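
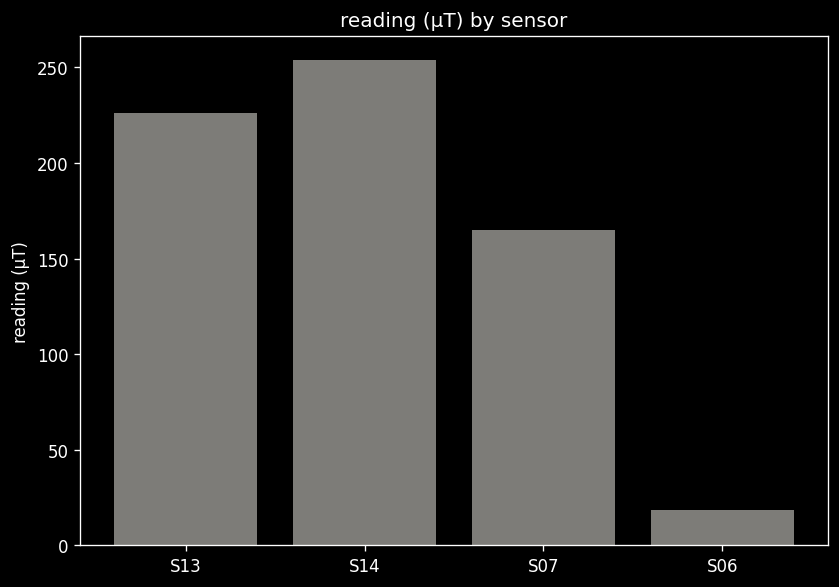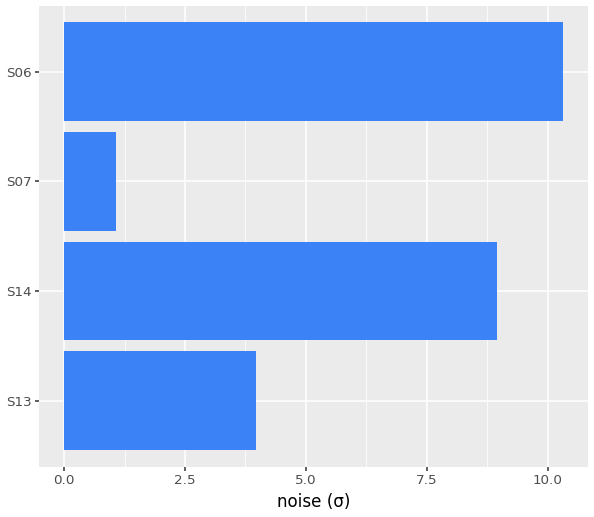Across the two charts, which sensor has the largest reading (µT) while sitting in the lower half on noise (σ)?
S13

Chart 2 median noise (σ) ≈ 6; below-median sensors: S13, S07. Among those, S13 has the highest reading (µT) (≈ 225).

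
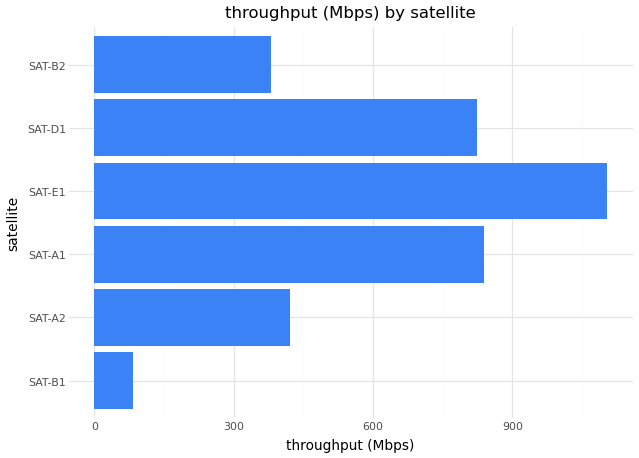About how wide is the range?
≈ 1000

Max SAT-E1 ≈ 1100, min SAT-B1 ≈ 100; range ≈ 1000.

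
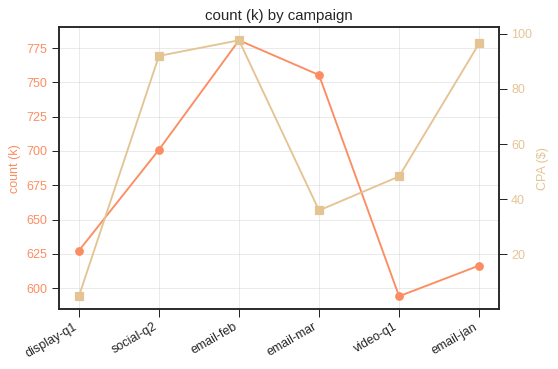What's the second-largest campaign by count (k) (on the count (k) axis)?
Top 3 (on the count (k) axis): email-feb ≈ 780, email-mar ≈ 760, social-q2 ≈ 700.

email-mar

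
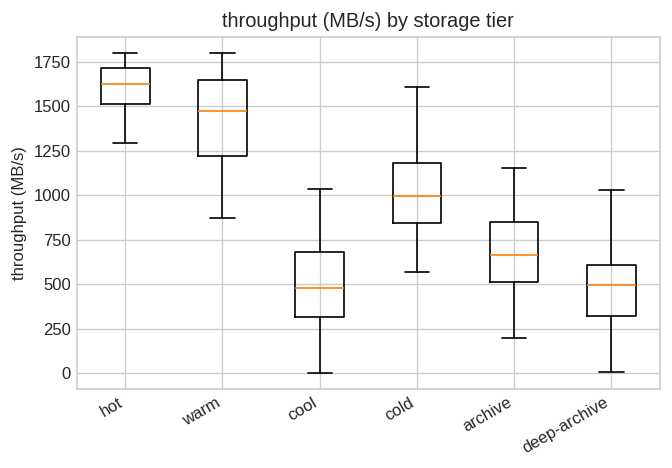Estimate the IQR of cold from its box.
≈ 400

Q3 ≈ 1200, Q1 ≈ 800; IQR ≈ 400.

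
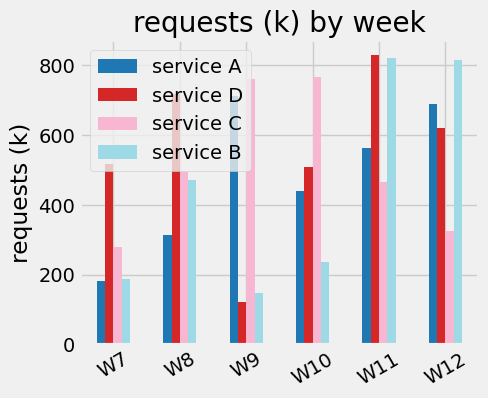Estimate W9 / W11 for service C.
≈ 1.6×

W9 ≈ 800, W11 ≈ 500; 800/500 ≈ 1.6.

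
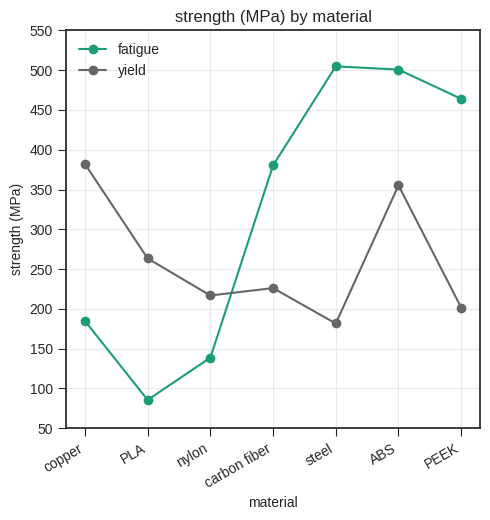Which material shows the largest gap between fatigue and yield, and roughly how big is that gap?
steel: fatigue ≈ 500, yield ≈ 200 → gap ≈ 300. Next-largest (PEEK) is only ≈ 250.

steel, ≈ 300 MPa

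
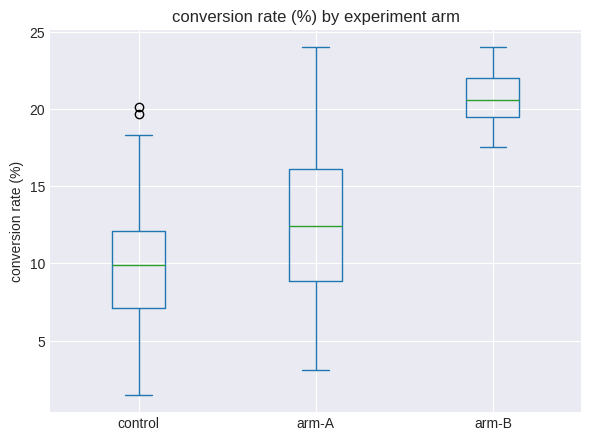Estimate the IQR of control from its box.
≈ 5

Q3 ≈ 12, Q1 ≈ 7; IQR ≈ 5.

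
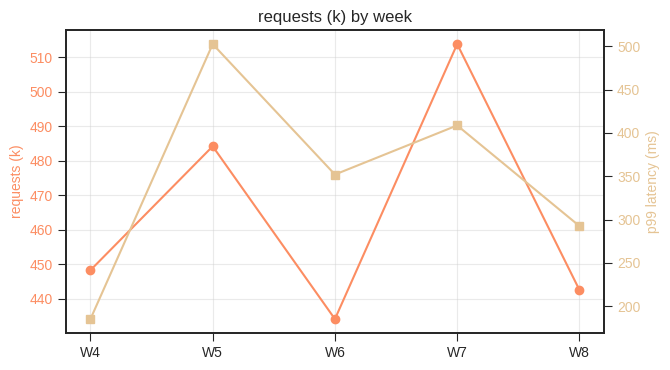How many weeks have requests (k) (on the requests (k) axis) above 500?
1

Above 500: W7.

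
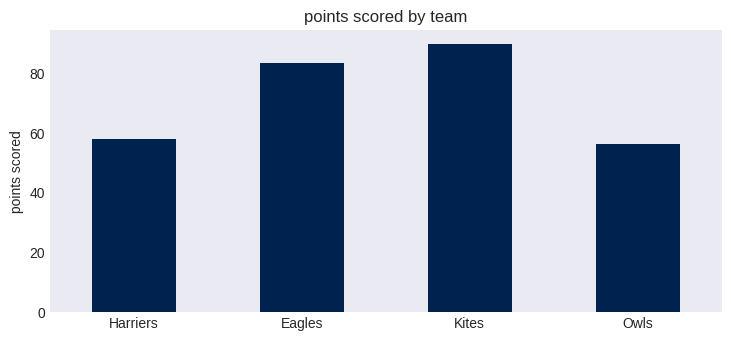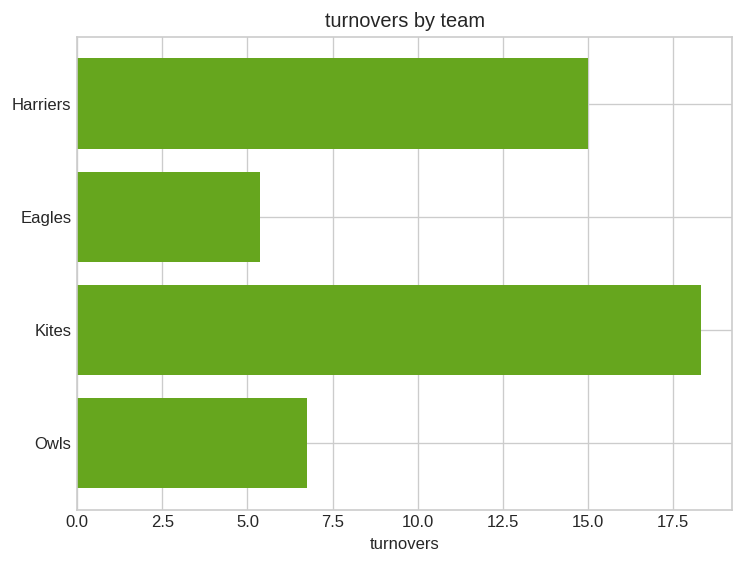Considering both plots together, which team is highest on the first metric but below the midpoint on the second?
Chart 2 median turnovers ≈ 10; below-median teams: Eagles, Owls. Among those, Eagles has the highest points scored (≈ 80).

Eagles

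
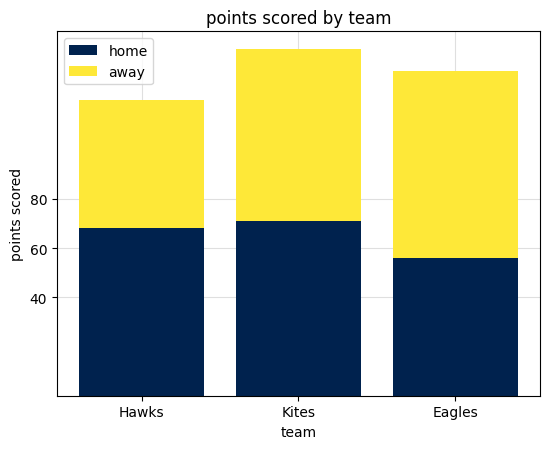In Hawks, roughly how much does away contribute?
≈ 60

away top ≈ 120, bottom ≈ 60; segment ≈ 60.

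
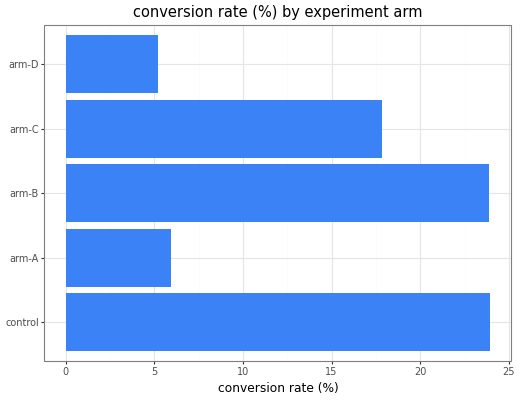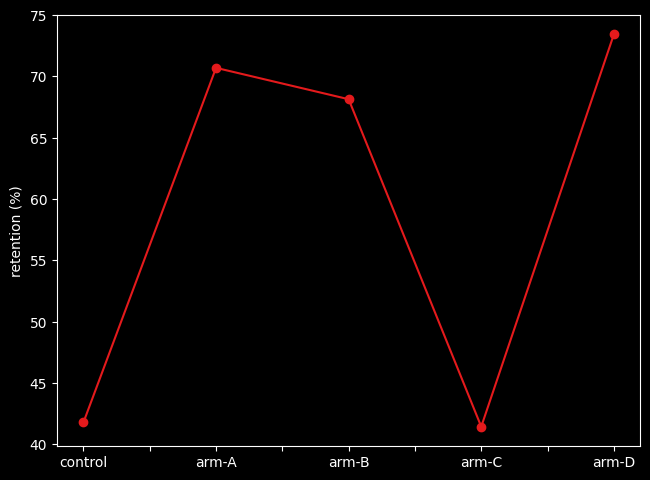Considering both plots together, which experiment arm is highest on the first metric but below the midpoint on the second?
Chart 2 median retention (%) ≈ 70; below-median experiment arms: control, arm-C. Among those, control has the highest conversion rate (%) (≈ 25).

control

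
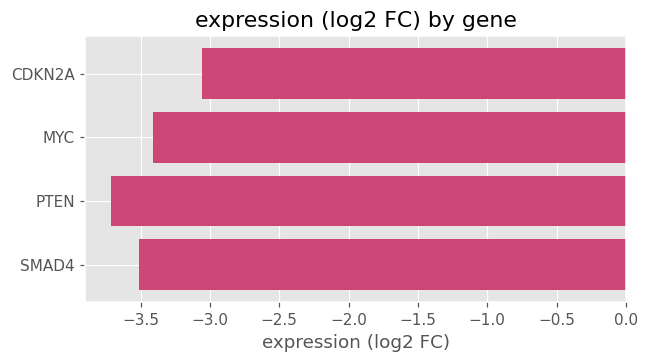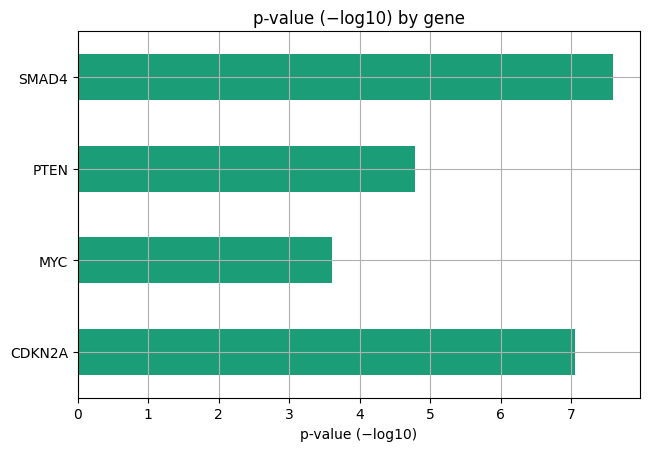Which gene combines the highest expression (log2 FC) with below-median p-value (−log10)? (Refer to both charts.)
Chart 2 median p-value (−log10) ≈ 6; below-median genes: MYC, PTEN. Among those, MYC has the highest expression (log2 FC) (≈ -3).

MYC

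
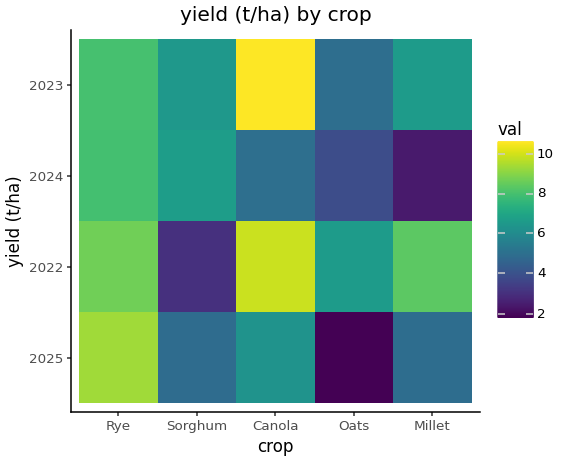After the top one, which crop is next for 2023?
Top 3 for 2023: Canola ≈ 11, Rye ≈ 8, Millet ≈ 7.

Rye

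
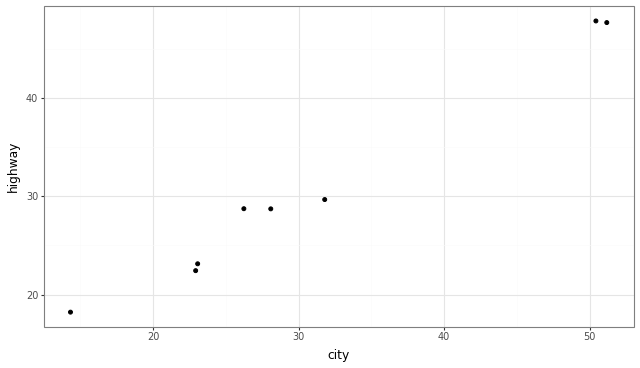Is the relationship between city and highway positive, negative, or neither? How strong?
Points are positively correlated; strong (|r| ≈ 1.0).

positive, strong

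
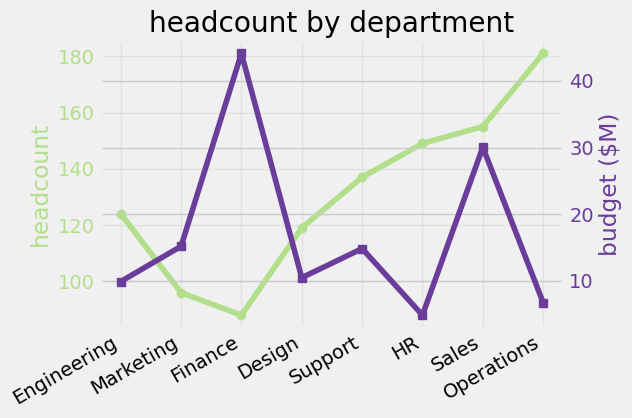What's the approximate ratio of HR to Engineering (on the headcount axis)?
≈ 1.25×

HR ≈ 150, Engineering ≈ 120; 150/120 ≈ 1.25.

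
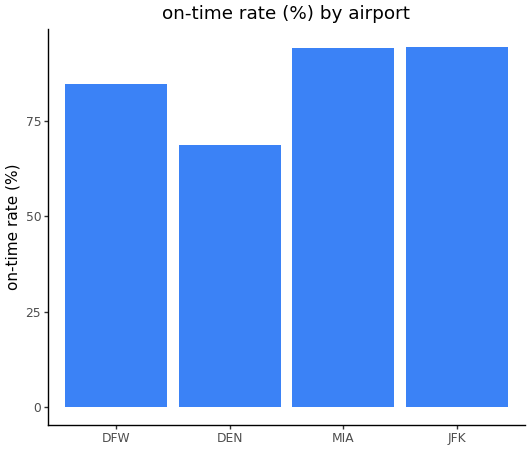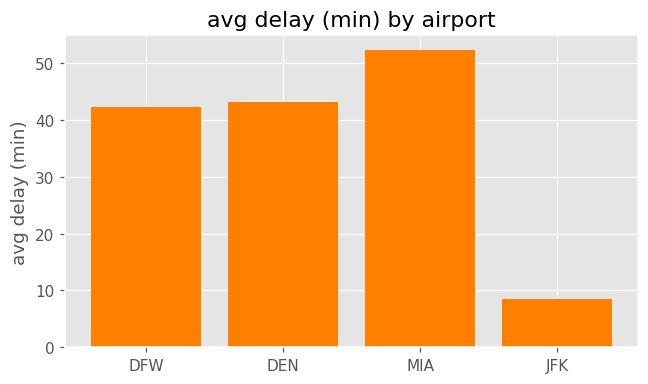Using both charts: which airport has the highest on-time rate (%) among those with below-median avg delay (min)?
Chart 2 median avg delay (min) ≈ 45; below-median airports: DFW, JFK. Among those, JFK has the highest on-time rate (%) (≈ 90).

JFK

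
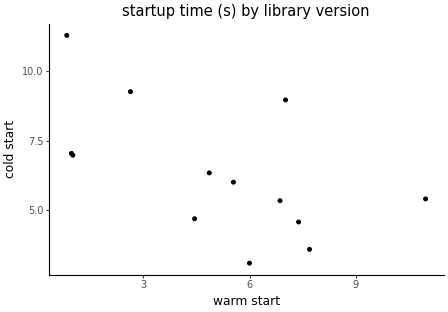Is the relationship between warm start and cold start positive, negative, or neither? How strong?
Points are negatively correlated; moderate (|r| ≈ 0.6).

negative, moderate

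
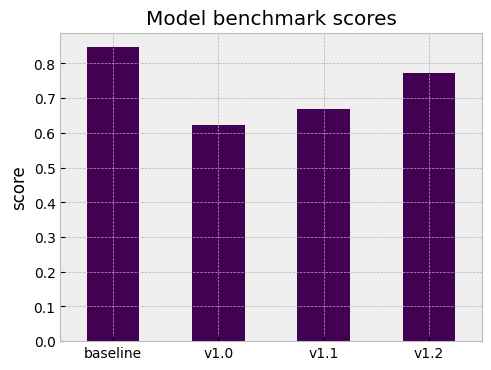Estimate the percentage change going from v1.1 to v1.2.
≈ +14.3%

v1.1 ≈ 0.7, v1.2 ≈ 0.8; (0.8 − 0.7) / 0.7 ≈ +14.3%.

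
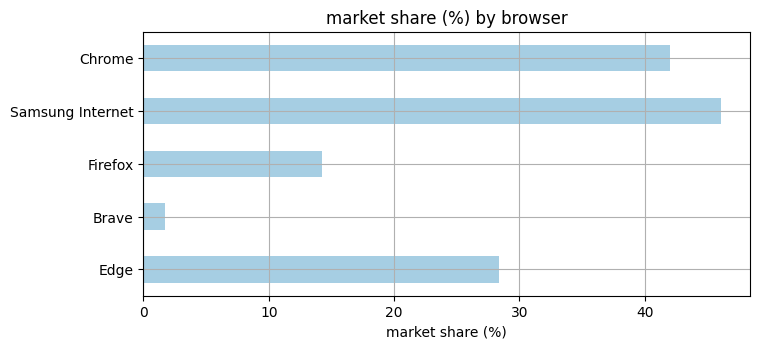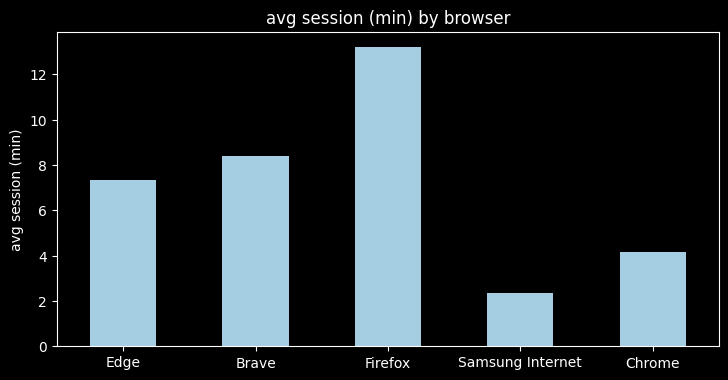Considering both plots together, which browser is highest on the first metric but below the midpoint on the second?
Chart 2 median avg session (min) ≈ 8; below-median browsers: Samsung Internet, Chrome. Among those, Samsung Internet has the highest market share (%) (≈ 45).

Samsung Internet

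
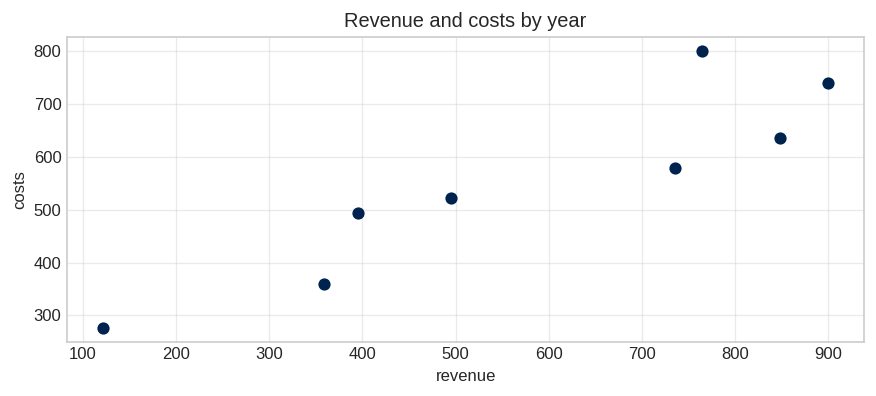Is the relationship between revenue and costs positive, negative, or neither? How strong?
positive, strong

Points are positively correlated; strong (|r| ≈ 0.9).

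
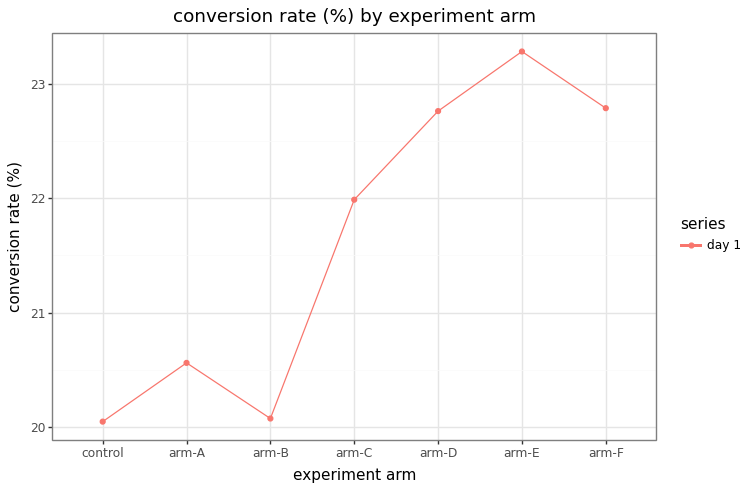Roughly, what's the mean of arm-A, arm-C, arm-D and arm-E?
(20.5 + 22.0 + 23.0 + 23.5) / 4 ≈ 22.25.

≈ 22.25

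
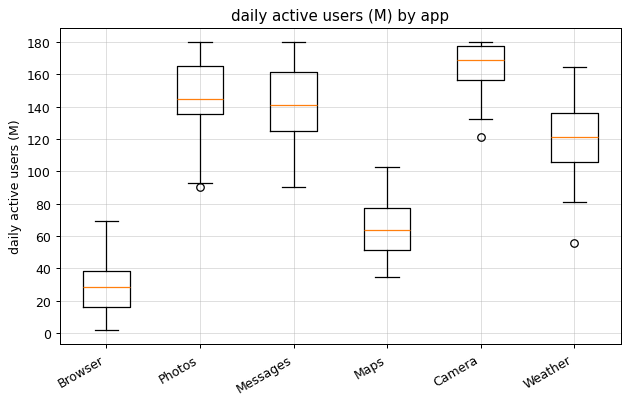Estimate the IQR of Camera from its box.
≈ 20

Q3 ≈ 180, Q1 ≈ 160; IQR ≈ 20.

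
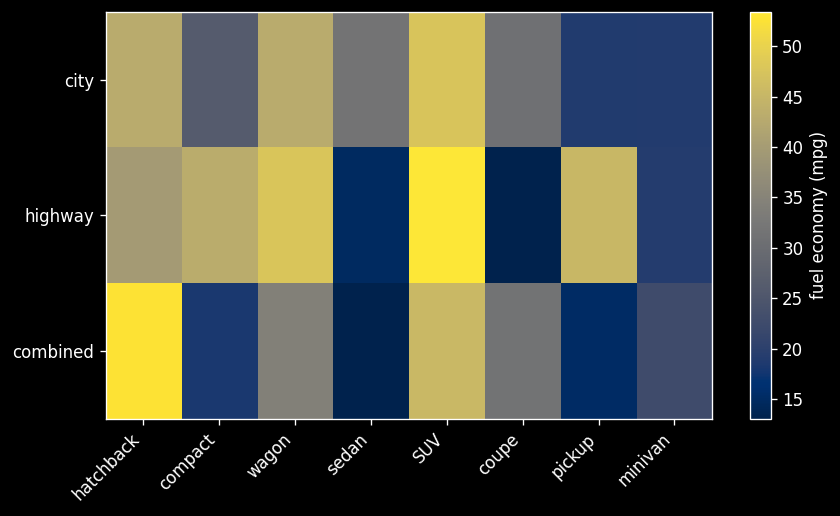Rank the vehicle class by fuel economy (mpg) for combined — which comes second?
SUV

Top 3 for combined: hatchback ≈ 55, SUV ≈ 45, wagon ≈ 35.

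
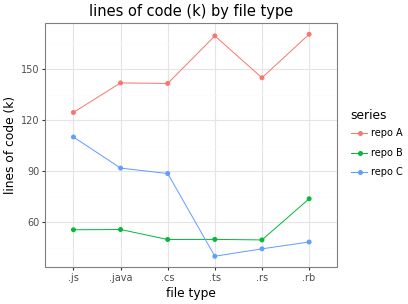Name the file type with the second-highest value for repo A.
.ts

Top 3 for repo A: .rb ≈ 180, .ts ≈ 160, .rs ≈ 140.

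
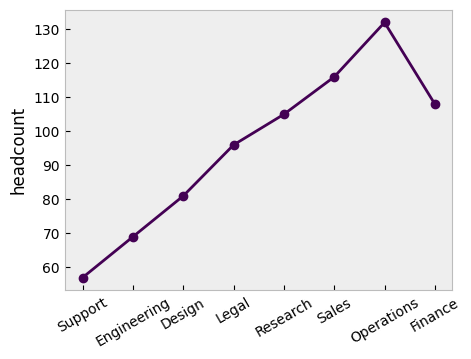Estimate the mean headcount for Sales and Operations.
≈ 125

(120 + 130) / 2 ≈ 125.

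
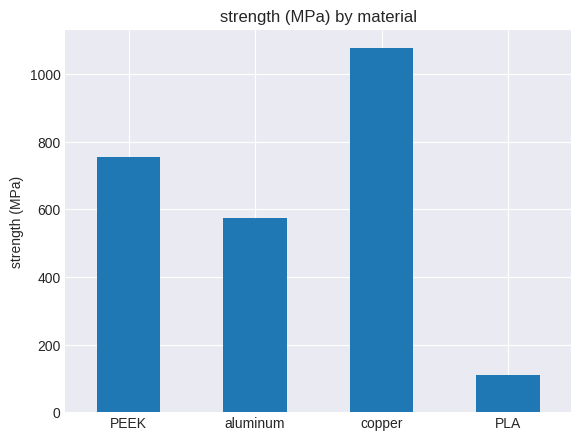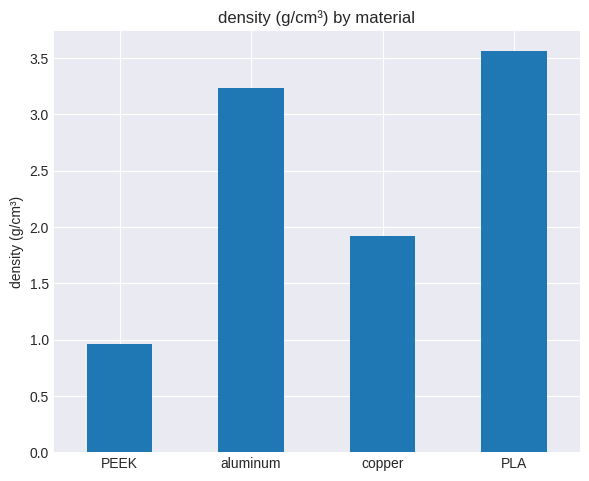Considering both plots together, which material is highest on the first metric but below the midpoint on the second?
Chart 2 median density (g/cm³) ≈ 2.5; below-median materials: PEEK, copper. Among those, copper has the highest strength (MPa) (≈ 1100).

copper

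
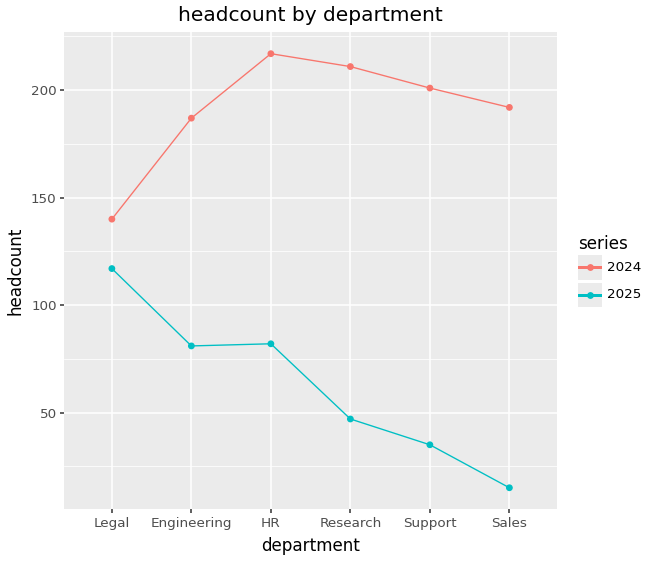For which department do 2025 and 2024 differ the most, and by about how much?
Sales: 2025 ≈ 20, 2024 ≈ 200 → gap ≈ 180. Next-largest (Support) is only ≈ 160.

Sales, ≈ 180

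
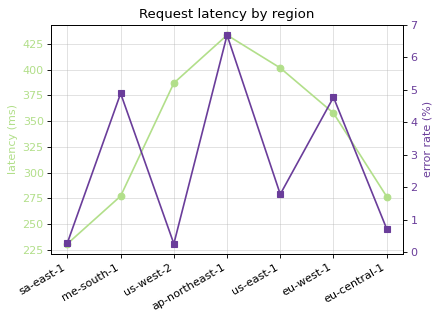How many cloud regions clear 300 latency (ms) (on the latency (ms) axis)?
4

Above 300: us-west-2, ap-northeast-1, us-east-1, eu-west-1.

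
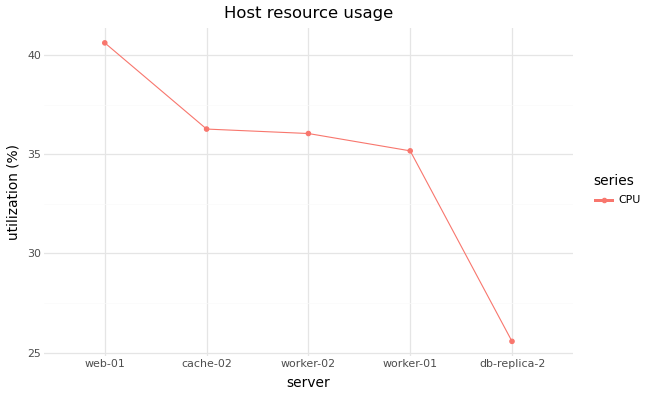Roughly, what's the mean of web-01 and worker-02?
≈ 38

(40 + 36) / 2 ≈ 38.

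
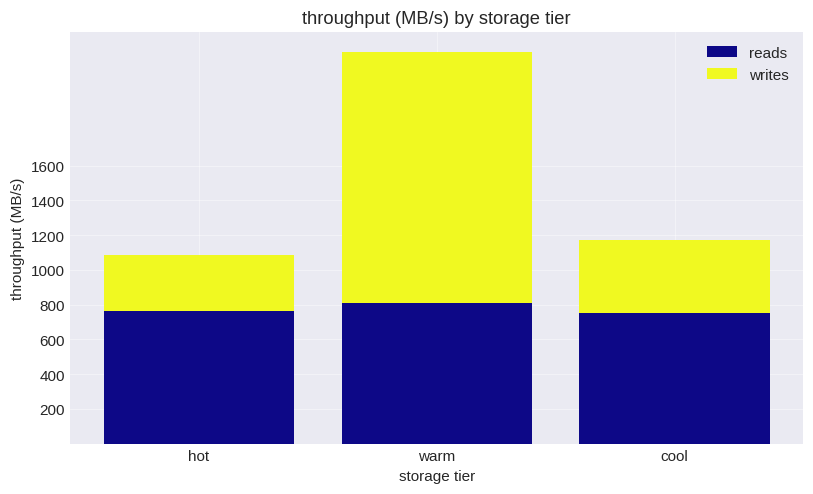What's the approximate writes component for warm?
writes top ≈ 2200, bottom ≈ 800; segment ≈ 1400.

≈ 1400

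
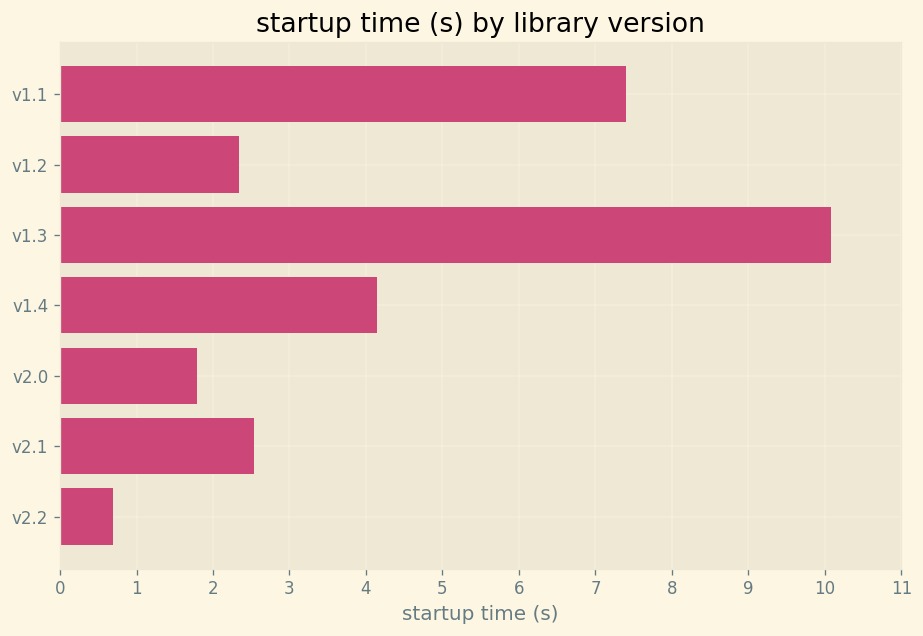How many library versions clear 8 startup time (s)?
Above 8: v1.3.

1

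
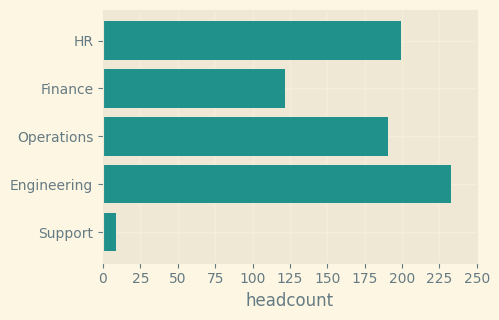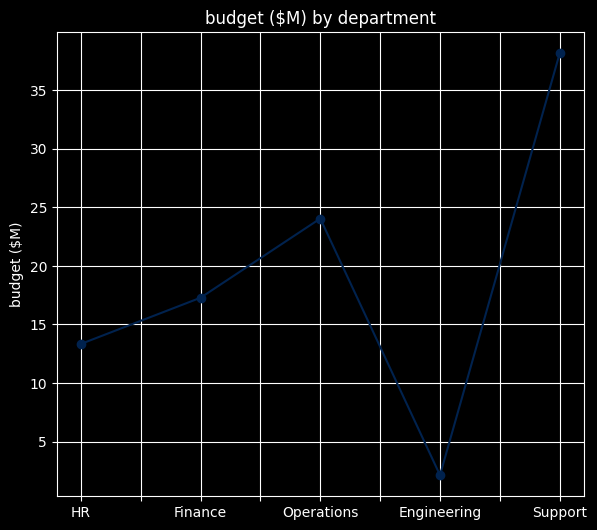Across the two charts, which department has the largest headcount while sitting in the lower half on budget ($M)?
Chart 2 median budget ($M) ≈ 15; below-median departments: HR, Engineering. Among those, Engineering has the highest headcount (≈ 225).

Engineering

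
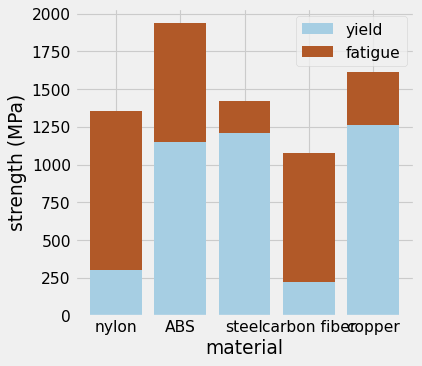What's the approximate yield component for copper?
≈ 1200

yield top ≈ 1200, bottom ≈ 0; segment ≈ 1200.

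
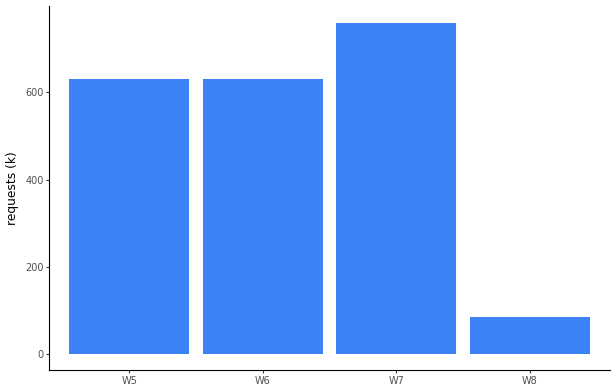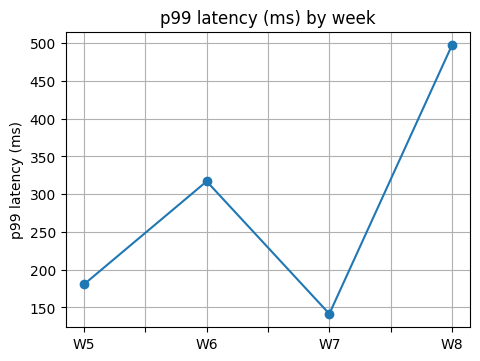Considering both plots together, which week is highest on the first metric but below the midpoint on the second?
W7

Chart 2 median p99 latency (ms) ≈ 250; below-median weeks: W5, W7. Among those, W7 has the highest requests (k) (≈ 800).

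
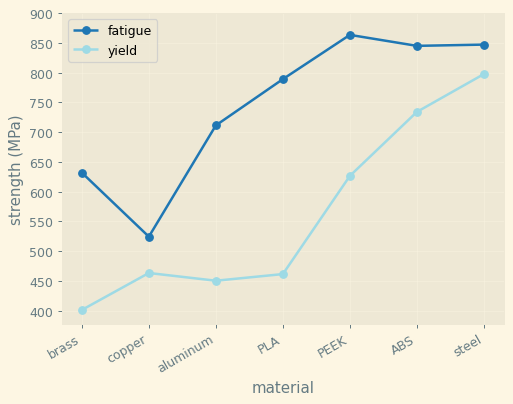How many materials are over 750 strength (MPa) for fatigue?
4

Above 750: PLA, PEEK, ABS, steel.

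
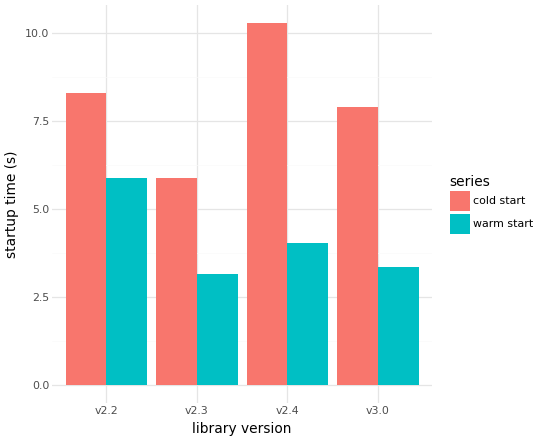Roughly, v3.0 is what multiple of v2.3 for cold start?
≈ 1.33×

v3.0 ≈ 8, v2.3 ≈ 6; 8/6 ≈ 1.33.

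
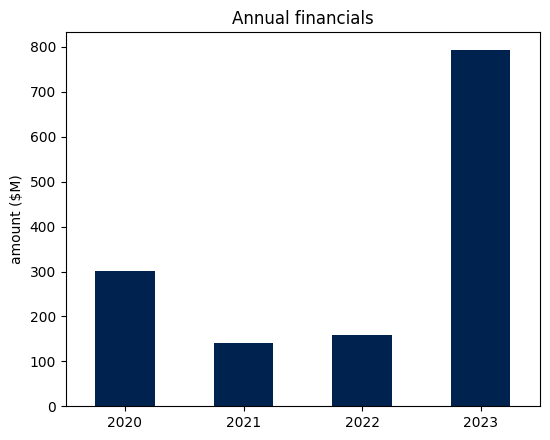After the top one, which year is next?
2020

Top 3: 2023 ≈ 800, 2020 ≈ 300, 2022 ≈ 200.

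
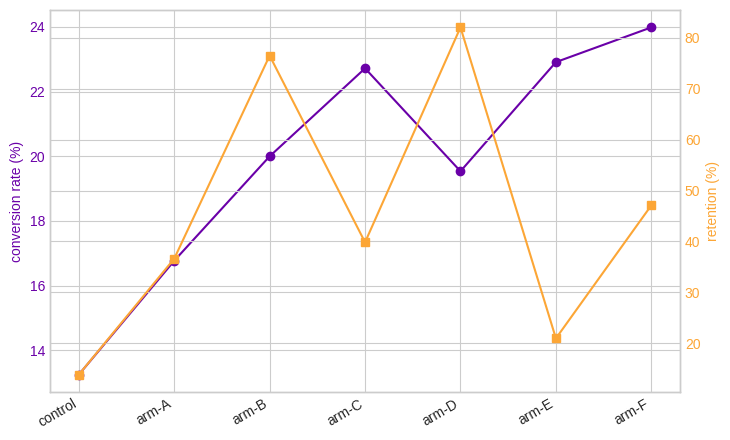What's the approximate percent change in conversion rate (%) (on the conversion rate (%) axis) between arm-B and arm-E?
≈ +15%

arm-B ≈ 20, arm-E ≈ 23; (23 − 20) / 20 ≈ +15%.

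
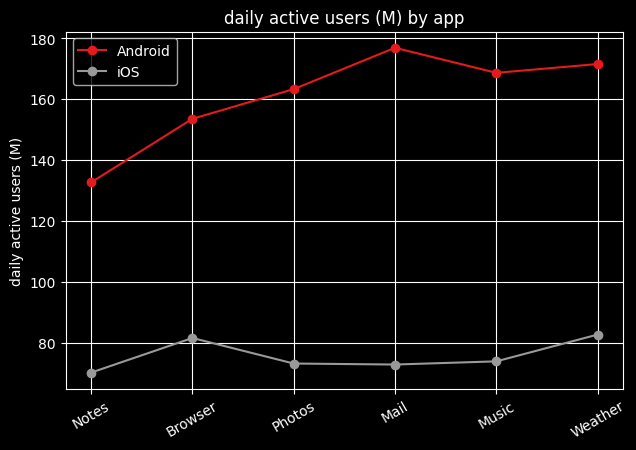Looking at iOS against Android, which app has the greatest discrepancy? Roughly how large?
Mail: iOS ≈ 70, Android ≈ 180 → gap ≈ 110. Next-largest (Music) is only ≈ 100.

Mail, ≈ 110 M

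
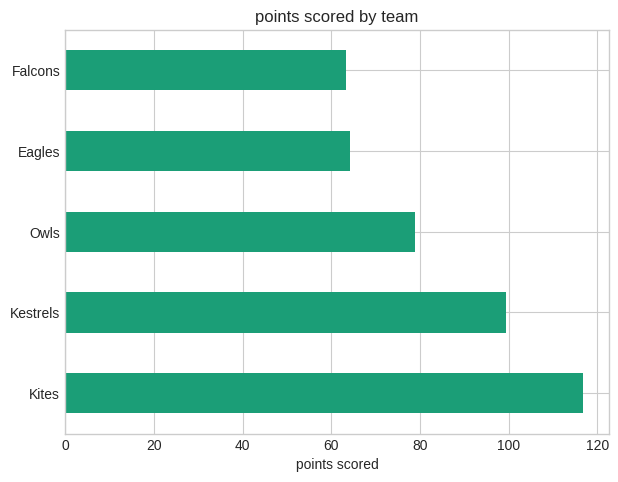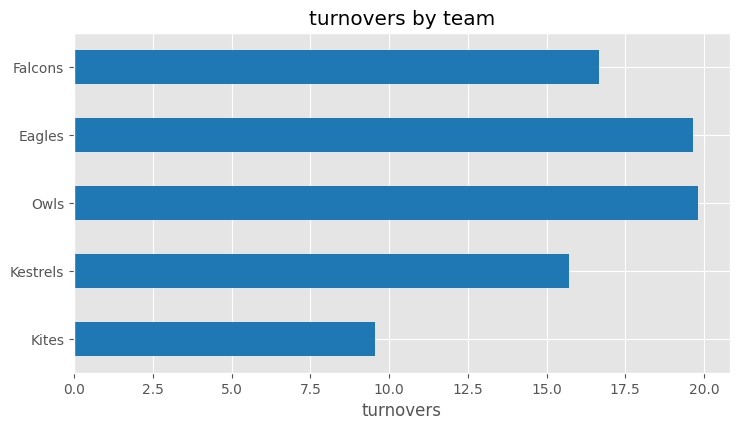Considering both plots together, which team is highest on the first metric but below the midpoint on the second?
Kites

Chart 2 median turnovers ≈ 16; below-median teams: Kites, Kestrels. Among those, Kites has the highest points scored (≈ 120).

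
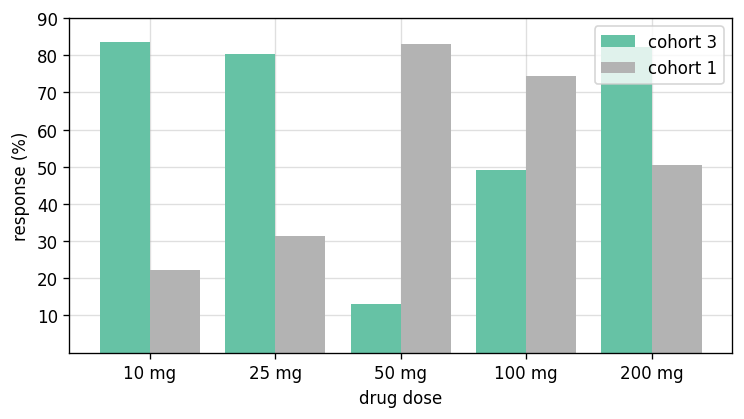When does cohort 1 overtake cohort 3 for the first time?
50 mg

25 mg: cohort 1 ≈ 30 vs cohort 3 ≈ 80 (not yet); 50 mg: cohort 1 ≈ 80 vs cohort 3 ≈ 10 (first crossover).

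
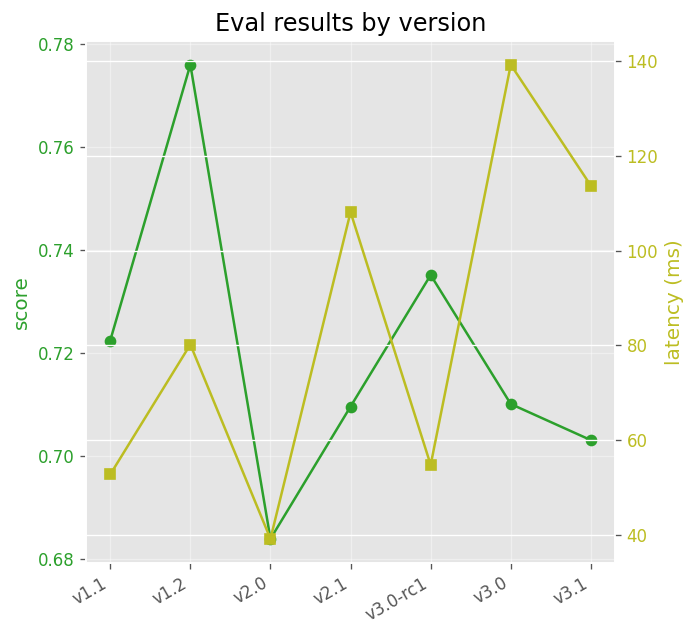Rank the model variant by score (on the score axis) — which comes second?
Top 3 (on the score axis): v1.2 ≈ 0.78, v3.0-rc1 ≈ 0.74, v1.1 ≈ 0.72.

v3.0-rc1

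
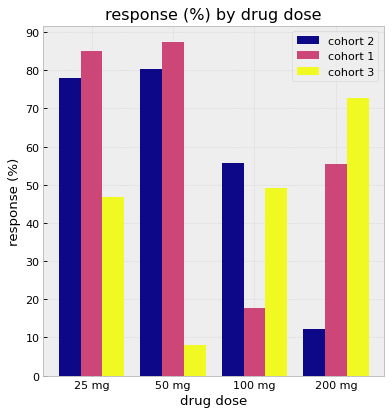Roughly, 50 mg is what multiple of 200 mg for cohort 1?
≈ 1.5×

50 mg ≈ 90, 200 mg ≈ 60; 90/60 ≈ 1.5.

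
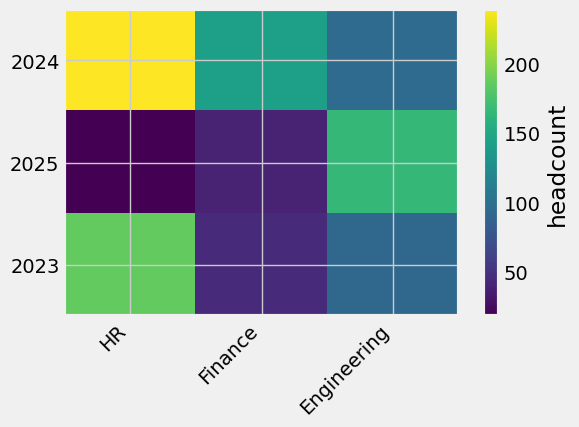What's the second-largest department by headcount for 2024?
Finance

Top 3 for 2024: HR ≈ 240, Finance ≈ 140, Engineering ≈ 100.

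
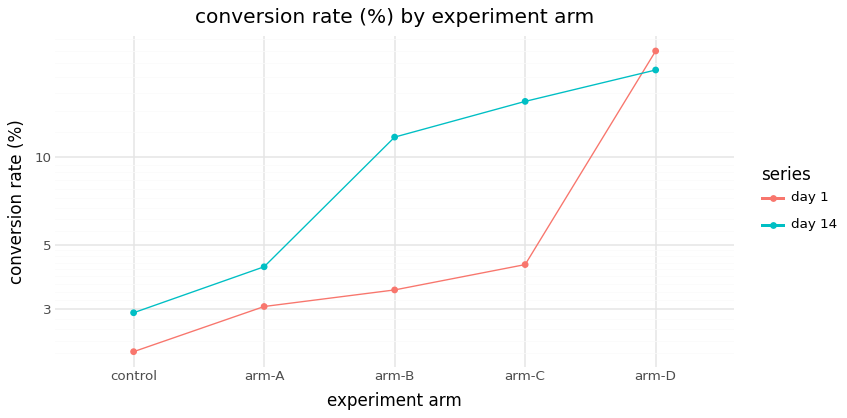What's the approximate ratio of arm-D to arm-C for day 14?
≈ 1.25×

arm-D ≈ 20, arm-C ≈ 16; 20/16 ≈ 1.25.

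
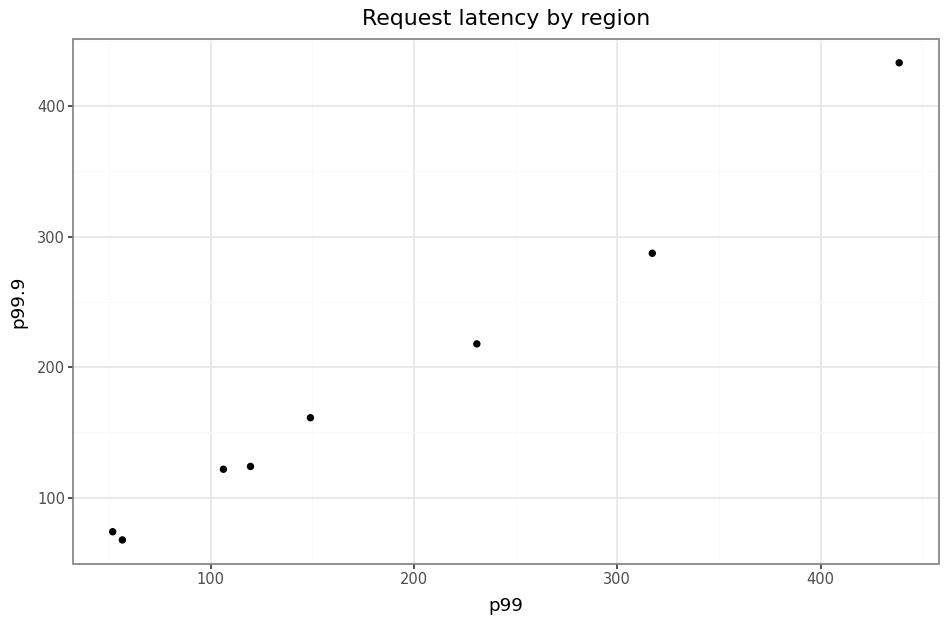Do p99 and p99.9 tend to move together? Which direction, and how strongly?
Points are positively correlated; strong (|r| ≈ 1.0).

positive, strong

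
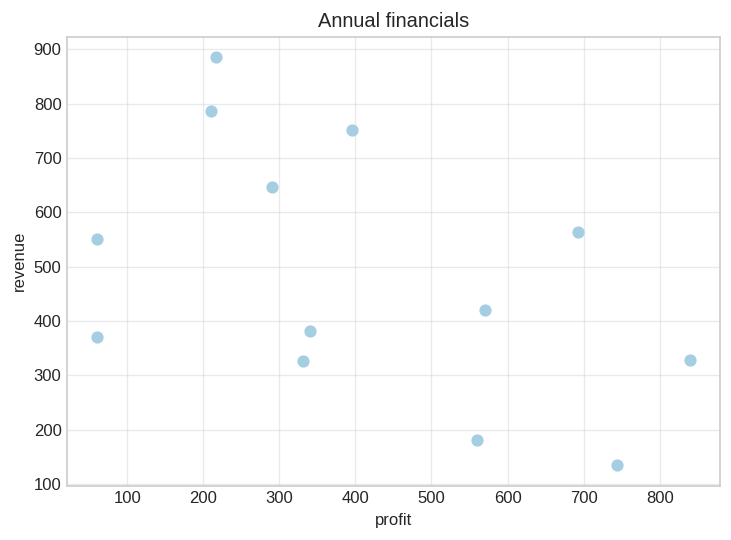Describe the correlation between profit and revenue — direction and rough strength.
negative, moderate

Points are negatively correlated; moderate (|r| ≈ 0.5).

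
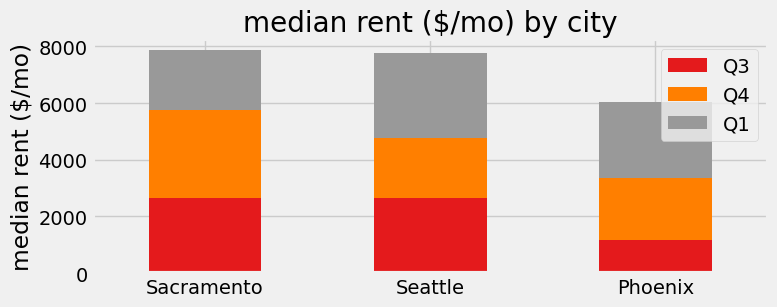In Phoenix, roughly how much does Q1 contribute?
≈ 3000

Q1 top ≈ 6000, bottom ≈ 3000; segment ≈ 3000.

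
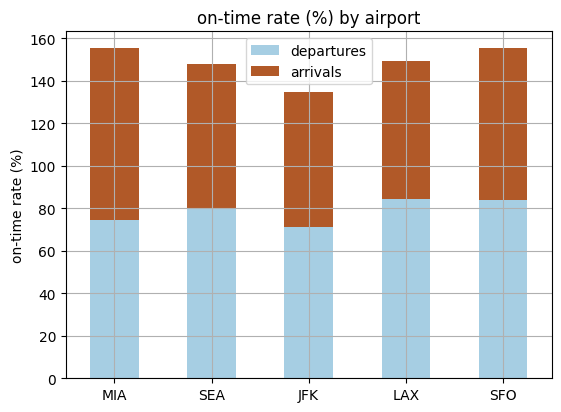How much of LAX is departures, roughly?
departures top ≈ 80, bottom ≈ 0; segment ≈ 80.

≈ 80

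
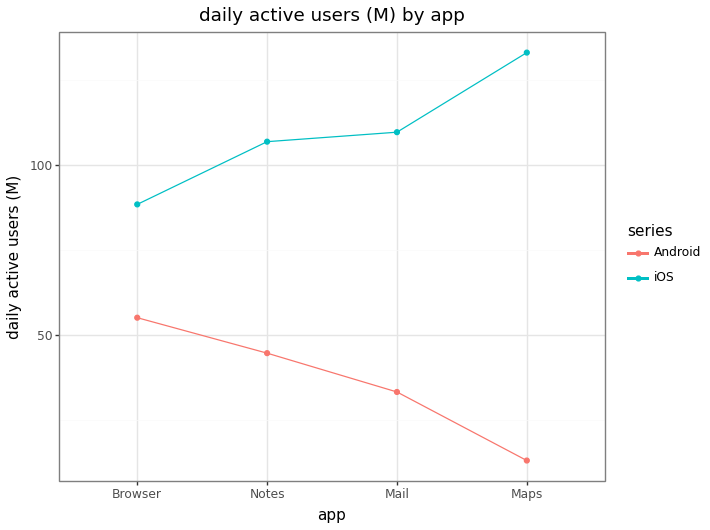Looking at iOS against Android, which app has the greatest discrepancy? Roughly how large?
Maps: iOS ≈ 140, Android ≈ 20 → gap ≈ 120. Next-largest (Mail) is only ≈ 60.

Maps, ≈ 120 M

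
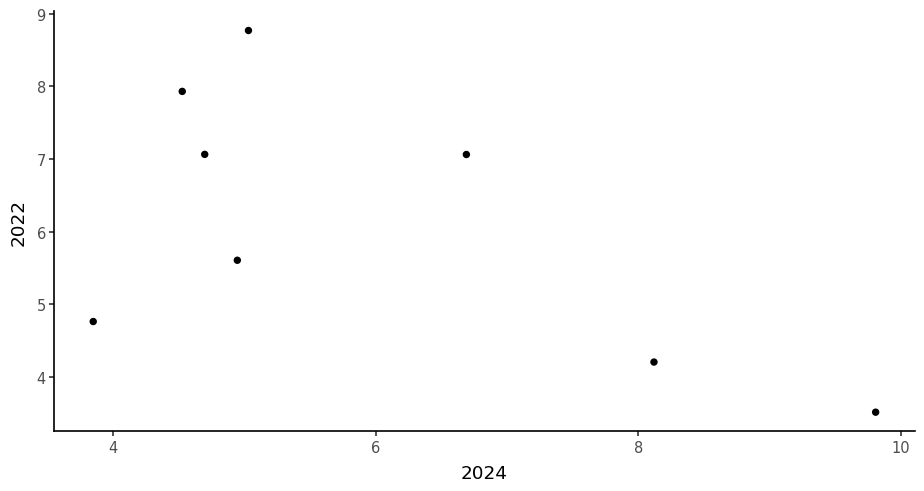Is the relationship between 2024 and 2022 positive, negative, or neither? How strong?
Points are negatively correlated; moderate (|r| ≈ 0.6).

negative, moderate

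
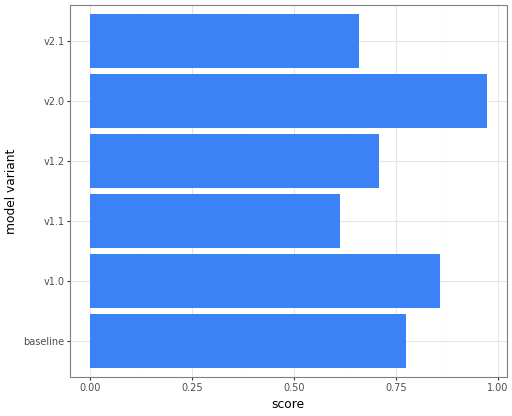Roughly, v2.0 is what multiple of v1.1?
≈ 1.67×

v2.0 ≈ 1.0, v1.1 ≈ 0.6; 1.0/0.6 ≈ 1.67.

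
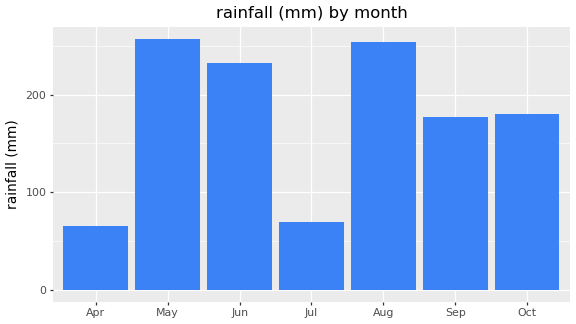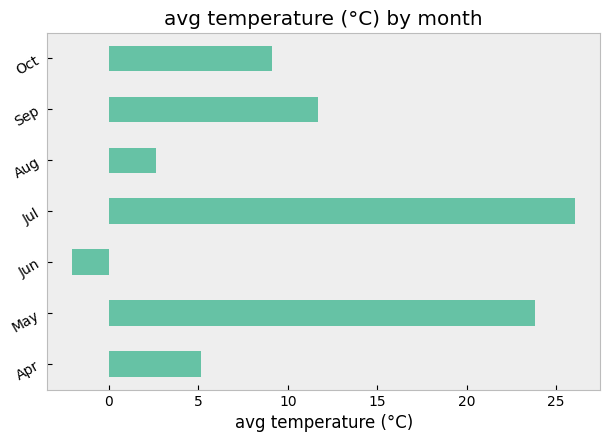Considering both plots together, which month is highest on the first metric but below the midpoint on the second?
Chart 2 median avg temperature (°C) ≈ 10; below-median months: Apr, Jun, Aug. Among those, Aug has the highest rainfall (mm) (≈ 250).

Aug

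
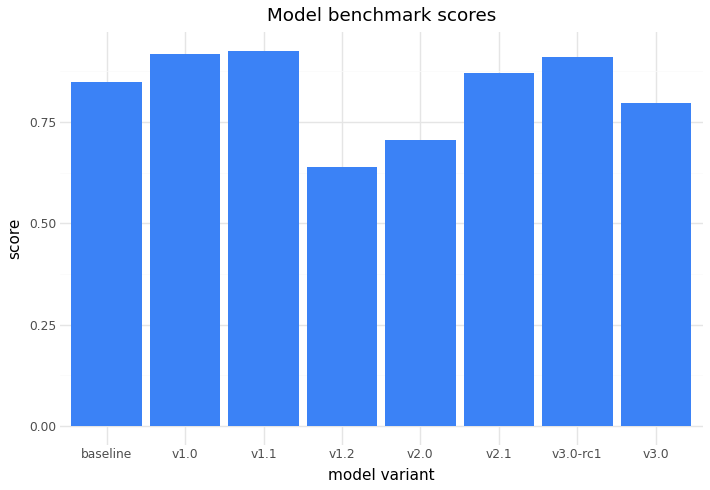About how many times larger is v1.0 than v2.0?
v1.0 ≈ 0.9, v2.0 ≈ 0.7; 0.9/0.7 ≈ 1.29.

≈ 1.29×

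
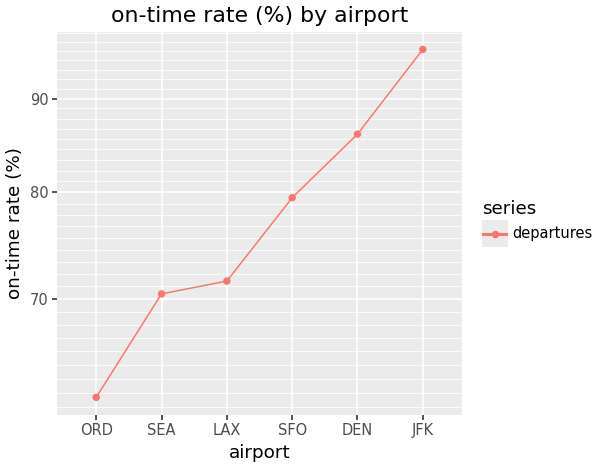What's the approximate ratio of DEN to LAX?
≈ 1.21×

DEN ≈ 85, LAX ≈ 70; 85/70 ≈ 1.21.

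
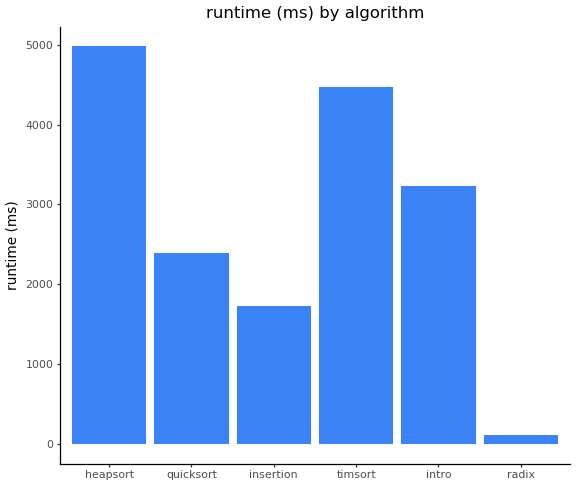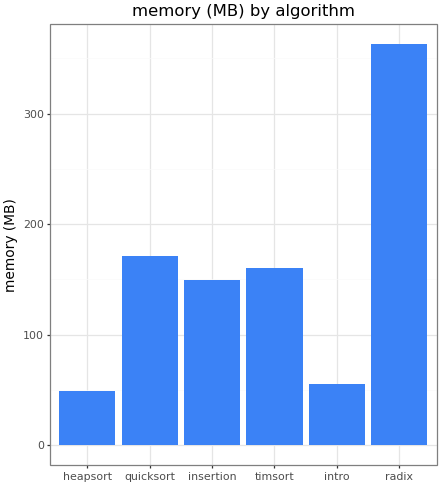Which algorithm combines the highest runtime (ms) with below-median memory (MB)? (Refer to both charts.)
Chart 2 median memory (MB) ≈ 150; below-median algorithms: heapsort, insertion, intro. Among those, heapsort has the highest runtime (ms) (≈ 5000).

heapsort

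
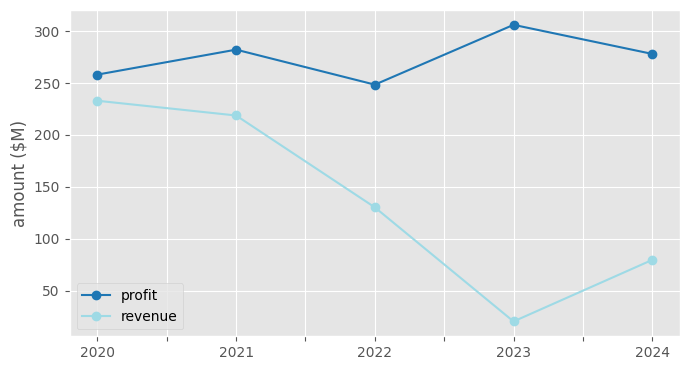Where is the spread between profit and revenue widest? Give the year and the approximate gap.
2023: profit ≈ 300, revenue ≈ 25 → gap ≈ 275. Next-largest (2024) is only ≈ 200.

2023, ≈ 275 $M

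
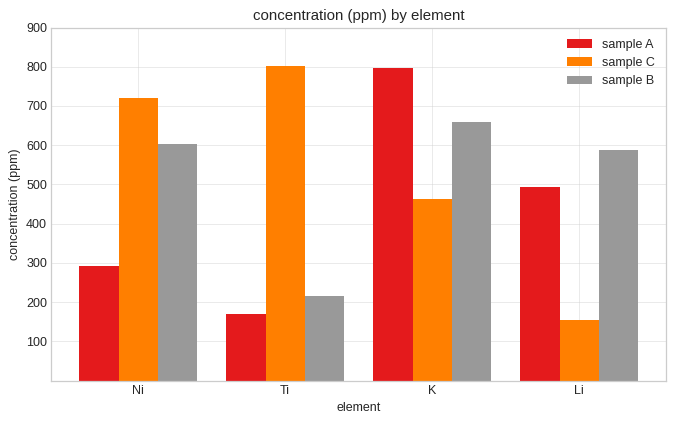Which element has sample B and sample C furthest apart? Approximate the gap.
Ti: sample B ≈ 200, sample C ≈ 800 → gap ≈ 600. Next-largest (Li) is only ≈ 400.

Ti, ≈ 600 ppm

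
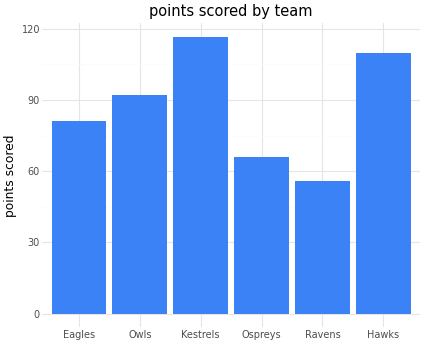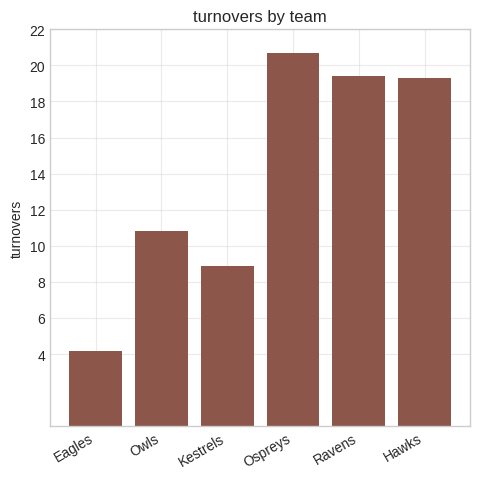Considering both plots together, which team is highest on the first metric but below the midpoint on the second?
Kestrels

Chart 2 median turnovers ≈ 16; below-median teams: Eagles, Owls, Kestrels. Among those, Kestrels has the highest points scored (≈ 120).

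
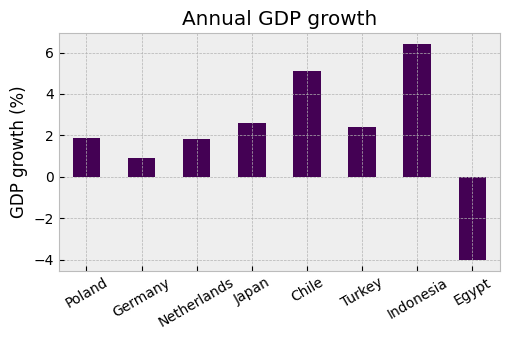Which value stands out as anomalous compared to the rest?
Egypt

Egypt ≈ -4; the rest sit between ≈ 1 and ≈ 6.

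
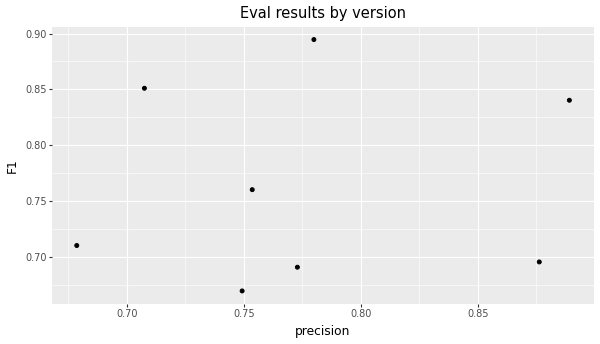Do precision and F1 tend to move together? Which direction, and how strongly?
Points are roughly uncorrelated; weak (|r| ≈ 0.1).

no clear correlation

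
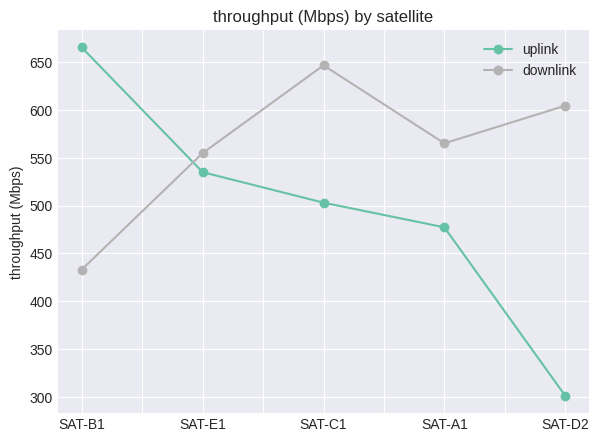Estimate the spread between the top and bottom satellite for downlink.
Max SAT-C1 ≈ 650, min SAT-B1 ≈ 450; range ≈ 200.

≈ 200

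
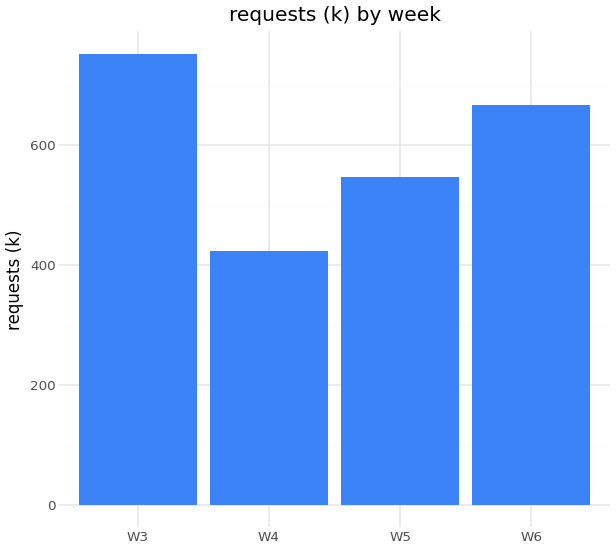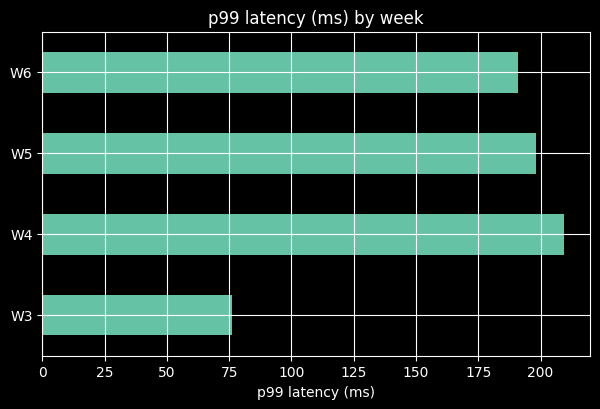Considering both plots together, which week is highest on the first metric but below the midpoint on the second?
Chart 2 median p99 latency (ms) ≈ 200; below-median weeks: W3, W6. Among those, W3 has the highest requests (k) (≈ 800).

W3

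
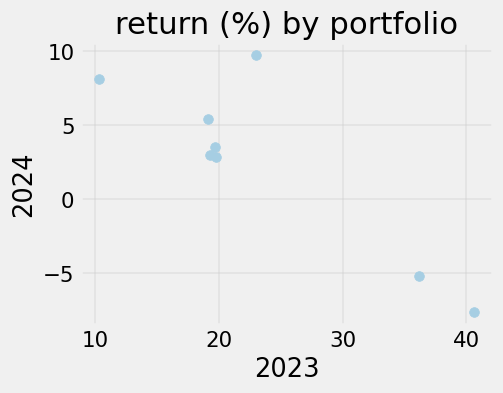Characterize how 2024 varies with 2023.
negative, strong

Points are negatively correlated; strong (|r| ≈ 0.9).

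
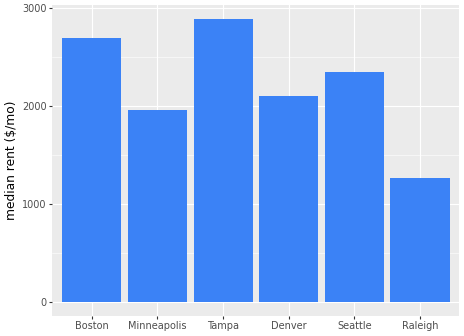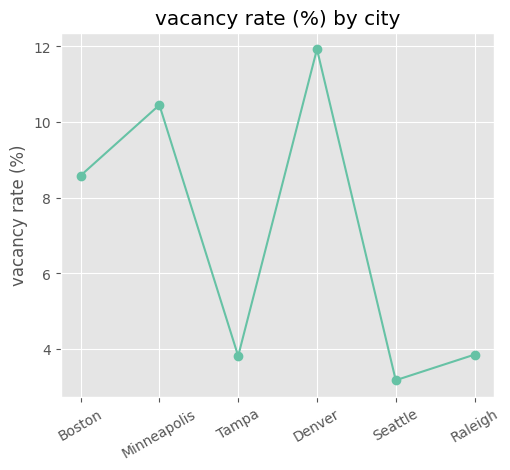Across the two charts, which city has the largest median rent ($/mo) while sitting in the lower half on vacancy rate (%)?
Tampa

Chart 2 median vacancy rate (%) ≈ 6; below-median cities: Tampa, Seattle, Raleigh. Among those, Tampa has the highest median rent ($/mo) (≈ 3000).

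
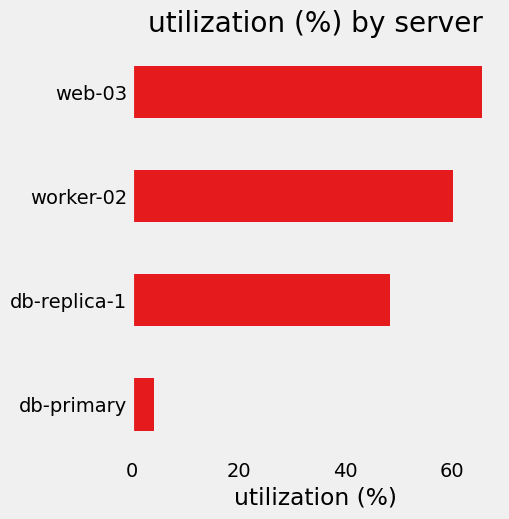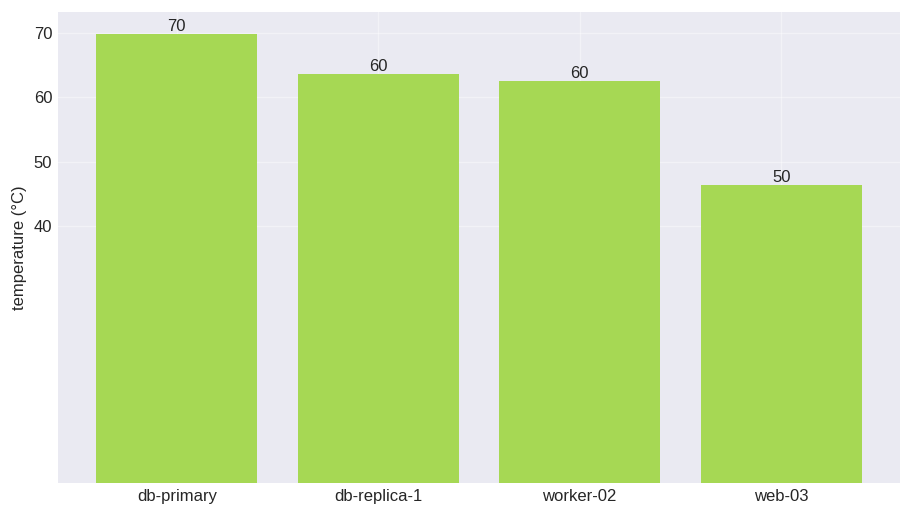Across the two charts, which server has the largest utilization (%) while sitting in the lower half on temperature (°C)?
Chart 2 median temperature (°C) ≈ 60; below-median servers: worker-02, web-03. Among those, web-03 has the highest utilization (%) (≈ 70).

web-03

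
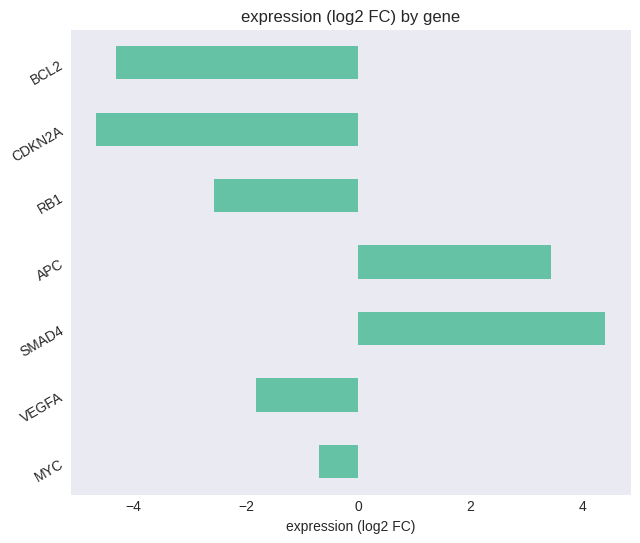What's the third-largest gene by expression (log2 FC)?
Top 4: SMAD4 ≈ 4, APC ≈ 3, MYC ≈ -1, VEGFA ≈ -2.

MYC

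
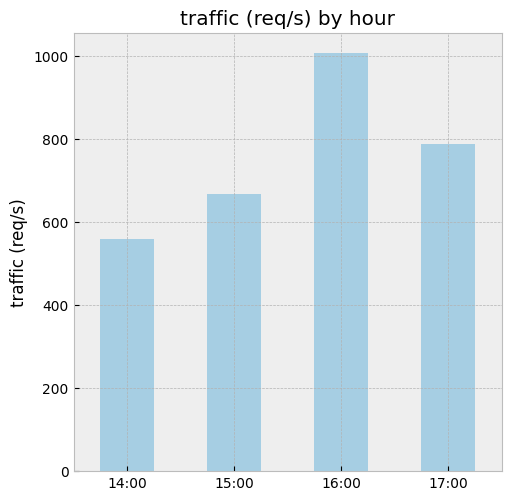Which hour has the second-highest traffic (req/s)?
Top 3: 16:00 ≈ 1000, 17:00 ≈ 800, 15:00 ≈ 700.

17:00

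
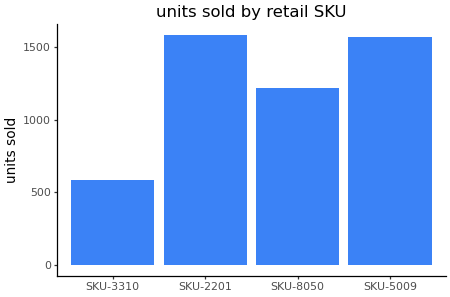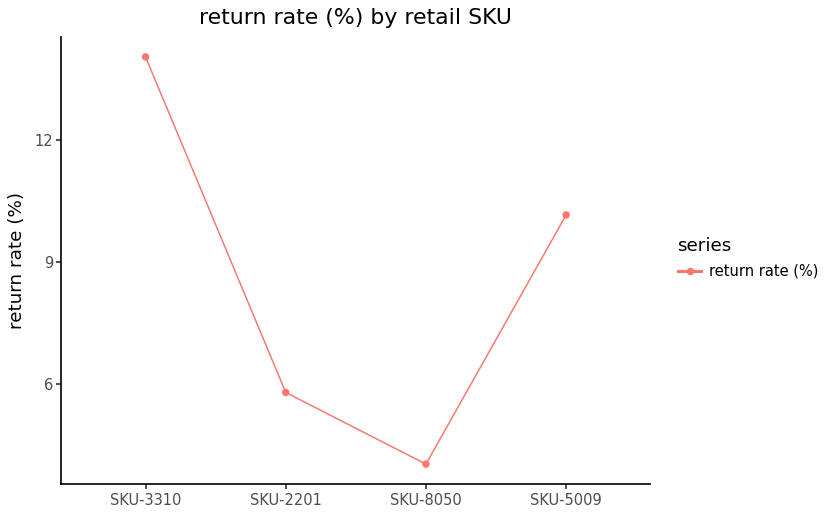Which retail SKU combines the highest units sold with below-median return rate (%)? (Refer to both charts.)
Chart 2 median return rate (%) ≈ 8; below-median retail SKUs: SKU-2201, SKU-8050. Among those, SKU-2201 has the highest units sold (≈ 1600).

SKU-2201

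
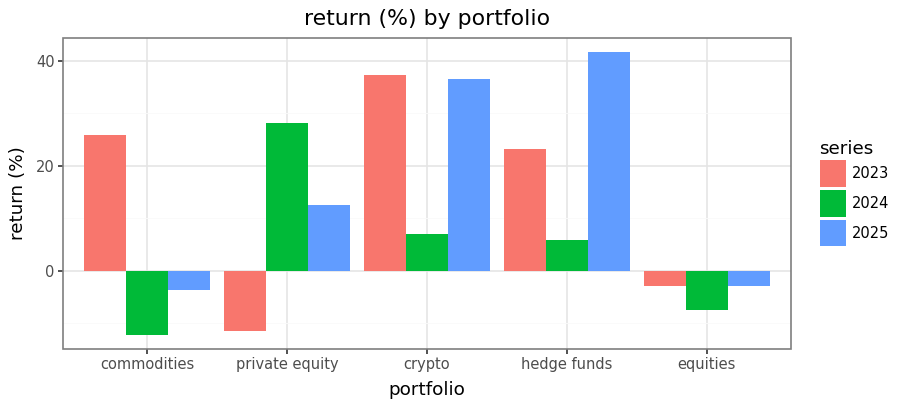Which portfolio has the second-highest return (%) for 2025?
crypto

Top 3 for 2025: hedge funds ≈ 40, crypto ≈ 35, private equity ≈ 15.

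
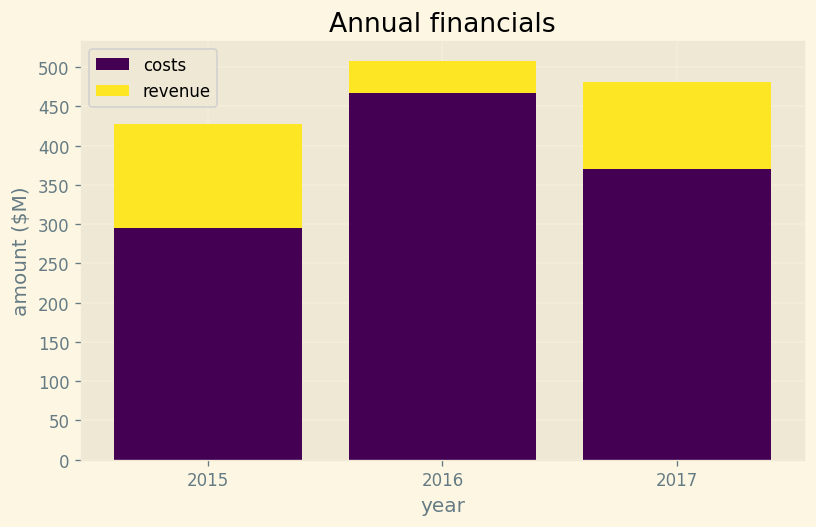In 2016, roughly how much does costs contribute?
≈ 450

costs top ≈ 450, bottom ≈ 0; segment ≈ 450.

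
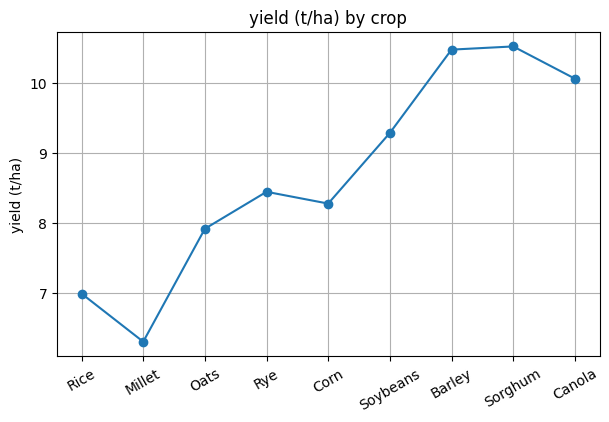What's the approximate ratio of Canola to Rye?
≈ 1.18×

Canola ≈ 10.0, Rye ≈ 8.5; 10.0/8.5 ≈ 1.18.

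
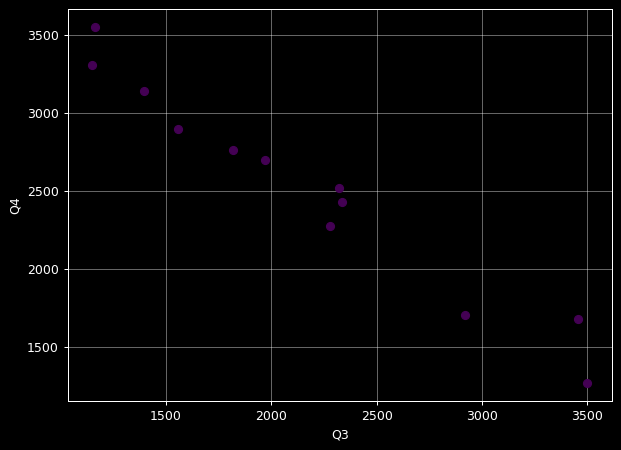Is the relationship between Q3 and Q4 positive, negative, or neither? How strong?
negative, strong

Points are negatively correlated; strong (|r| ≈ 1.0).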